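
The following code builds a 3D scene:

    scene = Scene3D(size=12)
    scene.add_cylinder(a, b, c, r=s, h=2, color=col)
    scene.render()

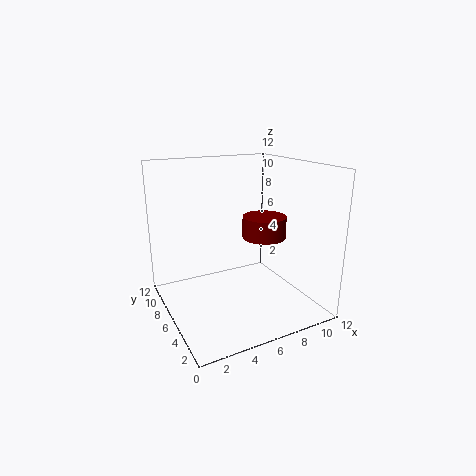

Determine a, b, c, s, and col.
a = 9.5
b = 7.5
c = 5
s = 2
col = 'maroon'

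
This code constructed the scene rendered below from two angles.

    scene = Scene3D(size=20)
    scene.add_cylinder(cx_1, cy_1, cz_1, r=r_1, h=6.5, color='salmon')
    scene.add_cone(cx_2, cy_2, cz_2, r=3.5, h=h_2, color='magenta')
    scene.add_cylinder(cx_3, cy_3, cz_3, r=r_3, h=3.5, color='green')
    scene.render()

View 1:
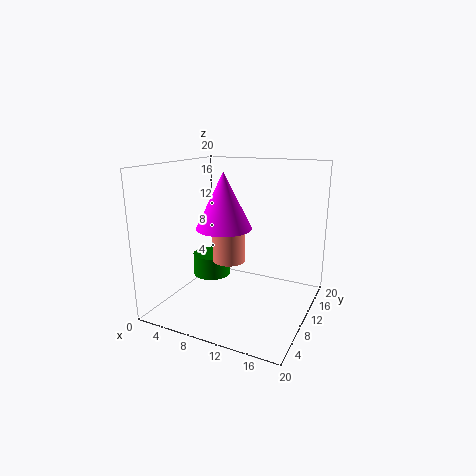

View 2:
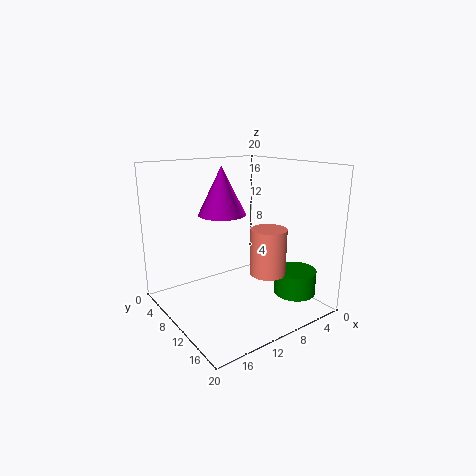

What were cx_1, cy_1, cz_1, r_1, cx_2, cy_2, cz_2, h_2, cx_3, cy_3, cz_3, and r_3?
cx_1 = 7, cy_1 = 13, cz_1 = 5, r_1 = 2.5, cx_2 = 10, cy_2 = 6, cz_2 = 12.5, h_2 = 7, cx_3 = 3, cy_3 = 14.5, cz_3 = 1.5, r_3 = 3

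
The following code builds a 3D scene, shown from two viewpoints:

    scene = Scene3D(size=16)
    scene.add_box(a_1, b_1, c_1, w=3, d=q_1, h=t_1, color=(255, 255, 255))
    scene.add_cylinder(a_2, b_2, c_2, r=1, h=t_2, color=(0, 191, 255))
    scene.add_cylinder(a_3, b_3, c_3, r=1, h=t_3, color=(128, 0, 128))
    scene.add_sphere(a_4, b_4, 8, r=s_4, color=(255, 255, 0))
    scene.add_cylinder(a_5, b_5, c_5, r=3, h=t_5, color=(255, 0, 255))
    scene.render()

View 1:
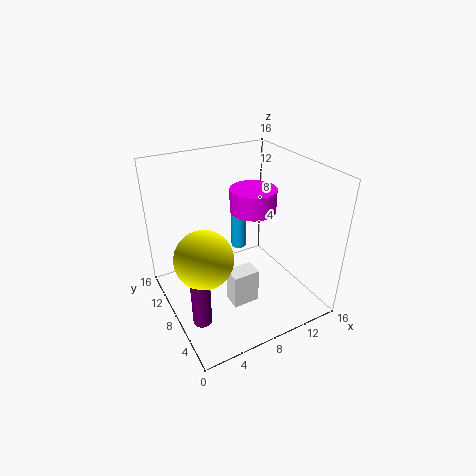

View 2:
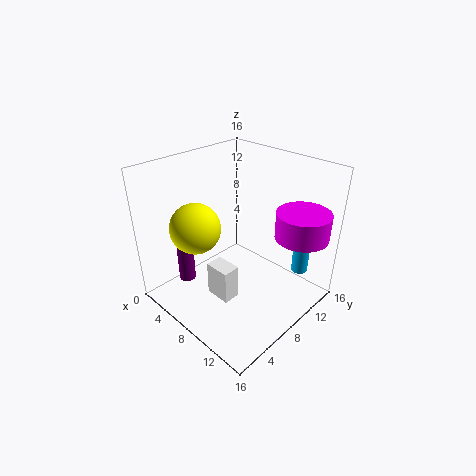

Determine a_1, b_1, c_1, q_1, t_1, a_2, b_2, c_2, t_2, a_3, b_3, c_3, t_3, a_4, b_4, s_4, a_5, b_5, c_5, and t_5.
a_1 = 6; b_1 = 5; c_1 = 1; q_1 = 2; t_1 = 4; a_2 = 12; b_2 = 15; c_2 = 2; t_2 = 6; a_3 = 2; b_3 = 5; c_3 = 1; t_3 = 7; a_4 = 3; b_4 = 6; s_4 = 3; a_5 = 13; b_5 = 13; c_5 = 8; t_5 = 3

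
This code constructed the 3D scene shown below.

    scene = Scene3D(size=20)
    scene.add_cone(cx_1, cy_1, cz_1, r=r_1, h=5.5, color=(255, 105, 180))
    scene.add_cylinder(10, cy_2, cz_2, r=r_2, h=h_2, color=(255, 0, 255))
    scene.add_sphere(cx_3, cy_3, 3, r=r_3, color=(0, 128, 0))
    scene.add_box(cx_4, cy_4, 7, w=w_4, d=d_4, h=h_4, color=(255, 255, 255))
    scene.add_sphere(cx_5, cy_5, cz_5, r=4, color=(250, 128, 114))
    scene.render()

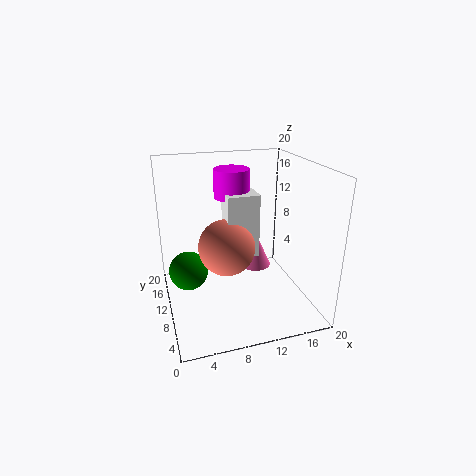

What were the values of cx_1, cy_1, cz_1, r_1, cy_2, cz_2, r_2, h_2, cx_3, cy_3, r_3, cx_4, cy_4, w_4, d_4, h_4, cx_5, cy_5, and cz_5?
cx_1 = 14.5
cy_1 = 15
cz_1 = 2.5
r_1 = 2.5
cy_2 = 13
cz_2 = 15
r_2 = 2.5
h_2 = 4
cx_3 = 3.5
cy_3 = 15
r_3 = 3
cx_4 = 8.5
cy_4 = 9.5
w_4 = 4.5
d_4 = 3.5
h_4 = 9
cx_5 = 8.5
cy_5 = 10.5
cz_5 = 8.5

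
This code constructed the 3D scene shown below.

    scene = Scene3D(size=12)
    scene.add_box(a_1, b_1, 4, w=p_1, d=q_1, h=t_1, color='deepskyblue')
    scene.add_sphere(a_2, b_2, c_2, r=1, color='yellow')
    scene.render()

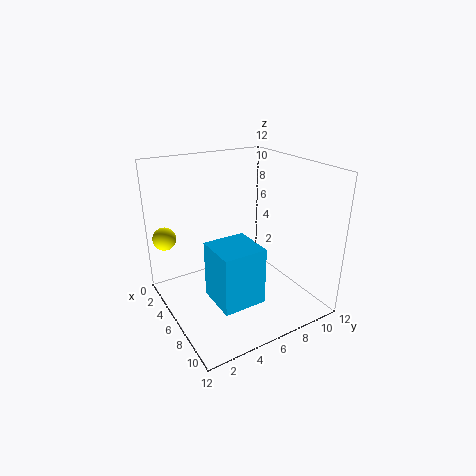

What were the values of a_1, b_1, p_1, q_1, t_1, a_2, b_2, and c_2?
a_1 = 9, b_1 = 1.5, p_1 = 3, q_1 = 3, t_1 = 4, a_2 = 2, b_2 = 1, c_2 = 5.5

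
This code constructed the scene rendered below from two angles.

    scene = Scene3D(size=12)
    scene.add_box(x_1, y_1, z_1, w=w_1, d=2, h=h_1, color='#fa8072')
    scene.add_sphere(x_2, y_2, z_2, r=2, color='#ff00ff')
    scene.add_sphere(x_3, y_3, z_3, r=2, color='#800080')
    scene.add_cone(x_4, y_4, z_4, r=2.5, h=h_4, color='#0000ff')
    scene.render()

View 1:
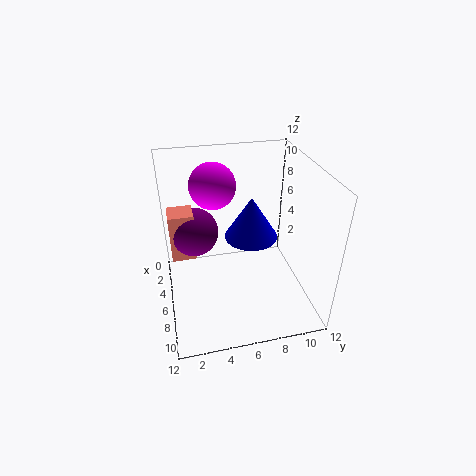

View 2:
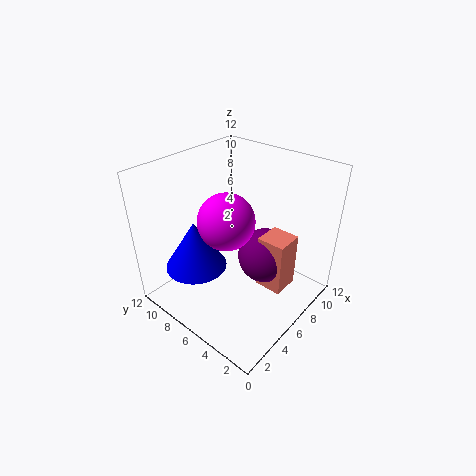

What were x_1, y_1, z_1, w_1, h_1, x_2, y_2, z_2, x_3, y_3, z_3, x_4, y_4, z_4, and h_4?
x_1 = 4, y_1 = 0.5, z_1 = 4.5, w_1 = 2, h_1 = 4, x_2 = 3, y_2 = 4.5, z_2 = 9.5, x_3 = 5, y_3 = 2.5, z_3 = 6.5, x_4 = 3, y_4 = 8, z_4 = 4, h_4 = 4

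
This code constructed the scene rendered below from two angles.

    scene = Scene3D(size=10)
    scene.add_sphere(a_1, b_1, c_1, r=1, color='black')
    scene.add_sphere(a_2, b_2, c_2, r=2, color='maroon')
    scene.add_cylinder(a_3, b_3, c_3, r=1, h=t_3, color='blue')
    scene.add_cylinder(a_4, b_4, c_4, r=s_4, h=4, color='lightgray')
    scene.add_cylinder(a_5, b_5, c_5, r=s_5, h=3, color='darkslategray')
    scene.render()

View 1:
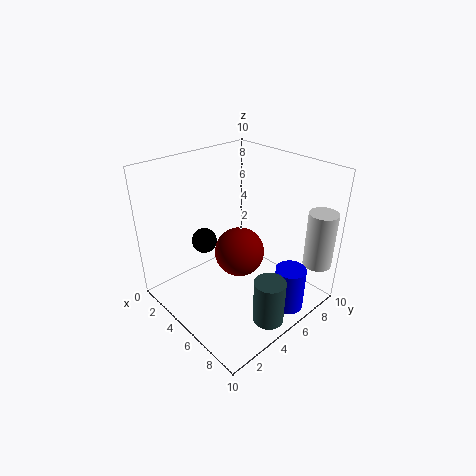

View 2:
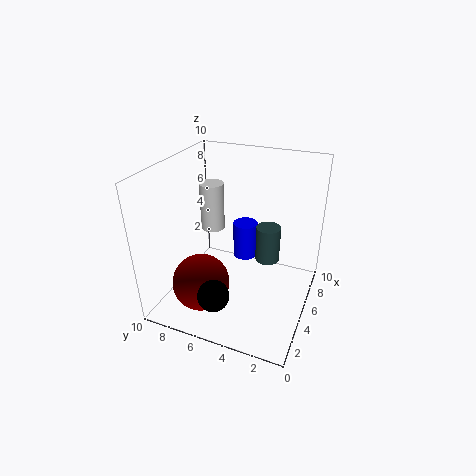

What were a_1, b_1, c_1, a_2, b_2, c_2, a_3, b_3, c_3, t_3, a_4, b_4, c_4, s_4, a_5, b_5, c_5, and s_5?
a_1 = 1
b_1 = 5
c_1 = 3
a_2 = 3
b_2 = 7
c_2 = 2
a_3 = 9
b_3 = 6
c_3 = 1
t_3 = 3
a_4 = 9
b_4 = 9
c_4 = 3
s_4 = 1
a_5 = 9
b_5 = 4
c_5 = 1
s_5 = 1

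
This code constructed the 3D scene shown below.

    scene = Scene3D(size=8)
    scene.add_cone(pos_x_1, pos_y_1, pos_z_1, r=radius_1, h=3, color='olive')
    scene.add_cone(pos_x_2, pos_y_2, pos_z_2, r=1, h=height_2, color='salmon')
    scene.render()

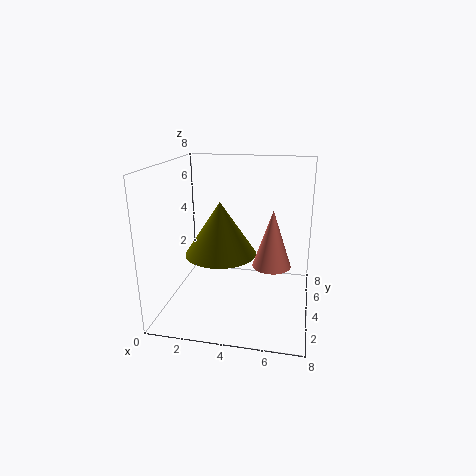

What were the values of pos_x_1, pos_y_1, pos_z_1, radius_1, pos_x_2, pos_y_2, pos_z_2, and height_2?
pos_x_1 = 3; pos_y_1 = 4; pos_z_1 = 3; radius_1 = 2; pos_x_2 = 6; pos_y_2 = 3; pos_z_2 = 3; height_2 = 3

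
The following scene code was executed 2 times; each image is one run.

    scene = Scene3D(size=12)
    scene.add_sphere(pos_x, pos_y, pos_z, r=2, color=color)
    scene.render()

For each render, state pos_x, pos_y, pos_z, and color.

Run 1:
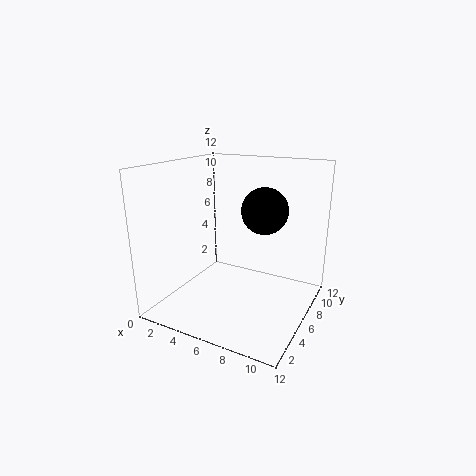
pos_x = 7.5; pos_y = 8; pos_z = 8; color = 'black'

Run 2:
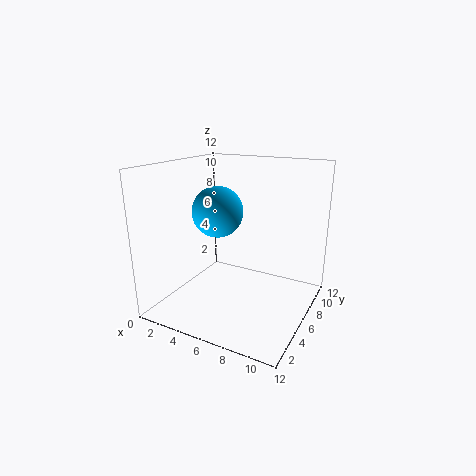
pos_x = 5; pos_y = 4.5; pos_z = 8.5; color = 'deepskyblue'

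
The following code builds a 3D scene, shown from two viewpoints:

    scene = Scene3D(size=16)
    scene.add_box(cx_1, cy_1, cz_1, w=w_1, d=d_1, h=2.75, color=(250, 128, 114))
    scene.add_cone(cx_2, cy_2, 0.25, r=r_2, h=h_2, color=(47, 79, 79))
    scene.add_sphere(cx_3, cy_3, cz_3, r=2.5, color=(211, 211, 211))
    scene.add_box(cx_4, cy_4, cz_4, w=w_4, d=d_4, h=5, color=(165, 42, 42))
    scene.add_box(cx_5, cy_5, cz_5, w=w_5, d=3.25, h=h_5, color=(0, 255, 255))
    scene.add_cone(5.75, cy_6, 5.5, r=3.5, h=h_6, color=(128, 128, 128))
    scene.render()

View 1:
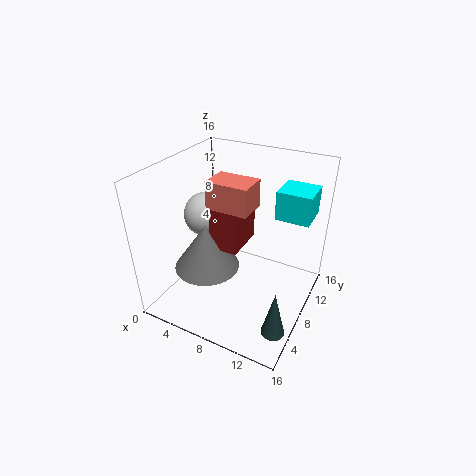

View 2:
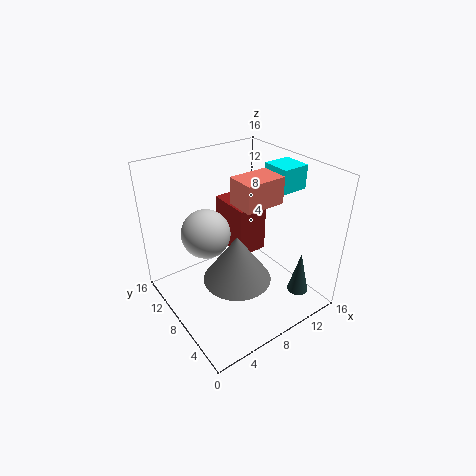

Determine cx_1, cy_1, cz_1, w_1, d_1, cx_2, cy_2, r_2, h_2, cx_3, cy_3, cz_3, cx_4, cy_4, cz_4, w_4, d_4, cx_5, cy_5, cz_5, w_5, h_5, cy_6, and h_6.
cx_1 = 6.5
cy_1 = 4.25
cz_1 = 13
w_1 = 4.25
d_1 = 3
cx_2 = 14.25
cy_2 = 4
r_2 = 1.25
h_2 = 5.25
cx_3 = 4
cy_3 = 8
cz_3 = 10
cx_4 = 6.25
cy_4 = 5
cz_4 = 8
w_4 = 3
d_4 = 4.5
cx_5 = 12.75
cy_5 = 6.25
cz_5 = 12.5
w_5 = 3.25
h_5 = 2.75
cy_6 = 5
h_6 = 5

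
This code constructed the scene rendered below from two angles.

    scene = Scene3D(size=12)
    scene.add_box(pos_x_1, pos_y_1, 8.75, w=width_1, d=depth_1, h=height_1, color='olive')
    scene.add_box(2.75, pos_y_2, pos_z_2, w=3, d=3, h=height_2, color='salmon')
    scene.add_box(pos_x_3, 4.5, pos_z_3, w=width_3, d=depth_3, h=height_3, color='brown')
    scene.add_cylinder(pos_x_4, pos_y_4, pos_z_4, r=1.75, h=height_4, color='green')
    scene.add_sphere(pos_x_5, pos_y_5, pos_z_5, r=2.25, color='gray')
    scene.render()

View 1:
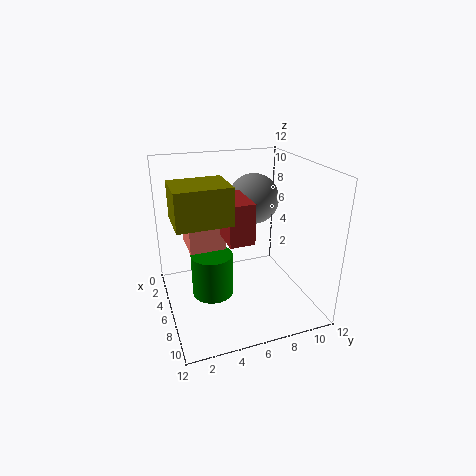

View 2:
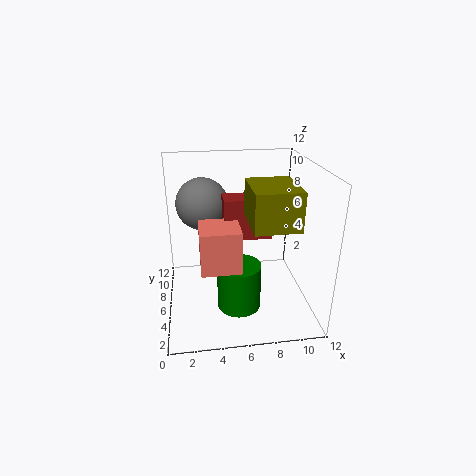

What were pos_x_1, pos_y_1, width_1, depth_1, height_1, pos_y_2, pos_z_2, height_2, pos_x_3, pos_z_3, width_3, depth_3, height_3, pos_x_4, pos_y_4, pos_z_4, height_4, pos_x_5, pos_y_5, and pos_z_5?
pos_x_1 = 6.25; pos_y_1 = 0.5; width_1 = 3.25; depth_1 = 4; height_1 = 2.75; pos_y_2 = 2; pos_z_2 = 5; height_2 = 3.25; pos_x_3 = 4.75; pos_z_3 = 6.5; width_3 = 3.75; depth_3 = 2; height_3 = 3.25; pos_x_4 = 5.75; pos_y_4 = 3.75; pos_z_4 = 1; height_4 = 3.75; pos_x_5 = 3.25; pos_y_5 = 8.5; pos_z_5 = 8.25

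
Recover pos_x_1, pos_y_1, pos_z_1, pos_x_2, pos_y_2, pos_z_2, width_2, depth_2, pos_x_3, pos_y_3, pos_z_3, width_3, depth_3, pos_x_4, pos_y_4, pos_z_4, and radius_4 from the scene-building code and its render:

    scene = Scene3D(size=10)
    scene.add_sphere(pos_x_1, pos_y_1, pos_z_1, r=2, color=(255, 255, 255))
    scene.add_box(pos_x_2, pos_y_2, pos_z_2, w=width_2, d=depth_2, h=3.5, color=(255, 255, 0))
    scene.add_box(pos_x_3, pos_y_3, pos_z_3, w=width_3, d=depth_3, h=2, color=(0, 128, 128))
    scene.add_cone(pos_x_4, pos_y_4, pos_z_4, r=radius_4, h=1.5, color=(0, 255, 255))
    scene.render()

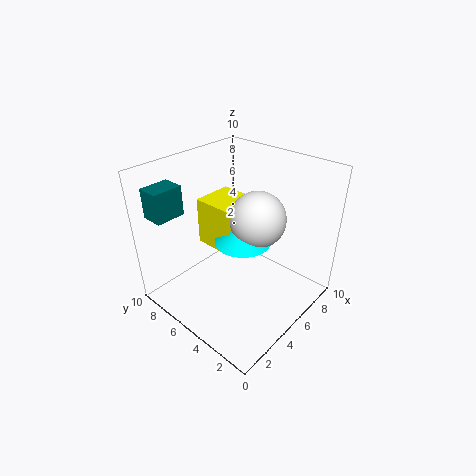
pos_x_1 = 6.5; pos_y_1 = 4.5; pos_z_1 = 6; pos_x_2 = 4.5; pos_y_2 = 5.5; pos_z_2 = 3.5; width_2 = 3; depth_2 = 3; pos_x_3 = 0.5; pos_y_3 = 7.5; pos_z_3 = 7; width_3 = 2; depth_3 = 1.5; pos_x_4 = 5.5; pos_y_4 = 5; pos_z_4 = 4.5; radius_4 = 2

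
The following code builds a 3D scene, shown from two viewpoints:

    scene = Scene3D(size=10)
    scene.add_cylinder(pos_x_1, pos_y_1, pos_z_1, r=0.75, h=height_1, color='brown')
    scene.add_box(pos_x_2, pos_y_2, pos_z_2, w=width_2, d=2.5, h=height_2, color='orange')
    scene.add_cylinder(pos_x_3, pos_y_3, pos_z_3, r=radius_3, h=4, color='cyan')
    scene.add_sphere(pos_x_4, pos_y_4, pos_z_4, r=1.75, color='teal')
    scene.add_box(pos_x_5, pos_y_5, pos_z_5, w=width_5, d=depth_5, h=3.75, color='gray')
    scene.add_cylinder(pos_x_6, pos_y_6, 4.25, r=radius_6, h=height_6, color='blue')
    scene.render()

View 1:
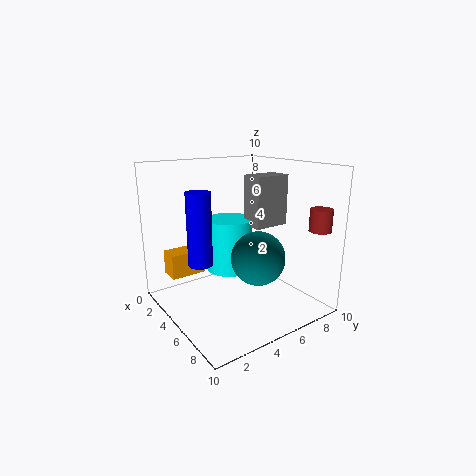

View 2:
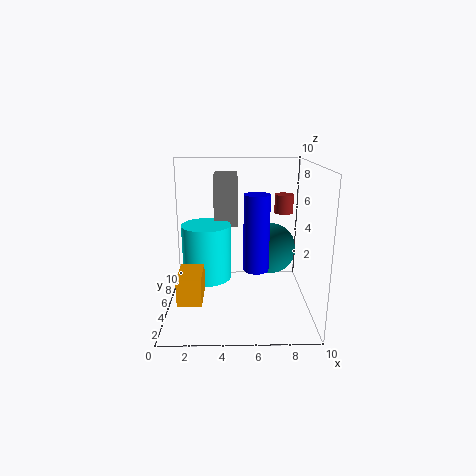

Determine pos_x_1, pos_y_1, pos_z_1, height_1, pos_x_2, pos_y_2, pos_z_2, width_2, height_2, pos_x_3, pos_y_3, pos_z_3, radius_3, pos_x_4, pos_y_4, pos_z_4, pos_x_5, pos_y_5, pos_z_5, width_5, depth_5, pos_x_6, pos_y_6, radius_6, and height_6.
pos_x_1 = 8.75, pos_y_1 = 9, pos_z_1 = 5.75, height_1 = 1.5, pos_x_2 = 1.25, pos_y_2 = 1, pos_z_2 = 2, width_2 = 1.5, height_2 = 1.75, pos_x_3 = 2.75, pos_y_3 = 5.75, pos_z_3 = 1.75, radius_3 = 1.75, pos_x_4 = 7.25, pos_y_4 = 5, pos_z_4 = 4.25, pos_x_5 = 3.25, pos_y_5 = 6.75, pos_z_5 = 5.25, width_5 = 1.75, depth_5 = 2.75, pos_x_6 = 6, pos_y_6 = 1.5, radius_6 = 0.75, height_6 = 4.5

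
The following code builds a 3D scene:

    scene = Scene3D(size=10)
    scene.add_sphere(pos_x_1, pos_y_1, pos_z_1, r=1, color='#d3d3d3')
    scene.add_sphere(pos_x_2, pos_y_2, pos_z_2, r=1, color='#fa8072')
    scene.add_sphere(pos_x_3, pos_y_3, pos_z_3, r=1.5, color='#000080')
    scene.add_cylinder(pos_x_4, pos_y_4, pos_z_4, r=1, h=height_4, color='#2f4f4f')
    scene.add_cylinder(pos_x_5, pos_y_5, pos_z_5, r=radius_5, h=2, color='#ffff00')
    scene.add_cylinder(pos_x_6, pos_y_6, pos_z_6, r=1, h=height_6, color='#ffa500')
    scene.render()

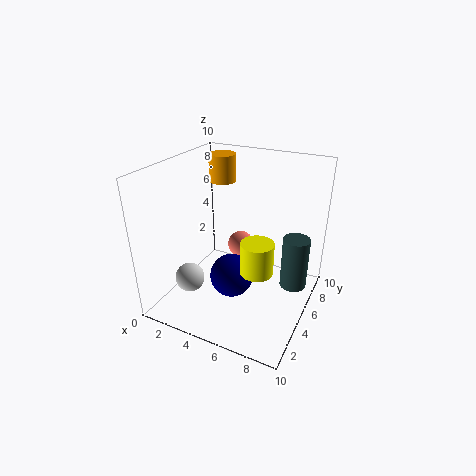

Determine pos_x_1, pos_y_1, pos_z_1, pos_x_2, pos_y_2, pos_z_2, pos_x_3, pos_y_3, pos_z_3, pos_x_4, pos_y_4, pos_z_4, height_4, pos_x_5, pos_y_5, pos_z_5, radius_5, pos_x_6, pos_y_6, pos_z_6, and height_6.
pos_x_1 = 2.5, pos_y_1 = 2.5, pos_z_1 = 2.5, pos_x_2 = 4, pos_y_2 = 7.5, pos_z_2 = 3, pos_x_3 = 5, pos_y_3 = 4, pos_z_3 = 2.5, pos_x_4 = 8.5, pos_y_4 = 7.5, pos_z_4 = 0.5, height_4 = 4, pos_x_5 = 7.5, pos_y_5 = 2.5, pos_z_5 = 4.5, radius_5 = 1, pos_x_6 = 2.5, pos_y_6 = 7.5, pos_z_6 = 8, height_6 = 2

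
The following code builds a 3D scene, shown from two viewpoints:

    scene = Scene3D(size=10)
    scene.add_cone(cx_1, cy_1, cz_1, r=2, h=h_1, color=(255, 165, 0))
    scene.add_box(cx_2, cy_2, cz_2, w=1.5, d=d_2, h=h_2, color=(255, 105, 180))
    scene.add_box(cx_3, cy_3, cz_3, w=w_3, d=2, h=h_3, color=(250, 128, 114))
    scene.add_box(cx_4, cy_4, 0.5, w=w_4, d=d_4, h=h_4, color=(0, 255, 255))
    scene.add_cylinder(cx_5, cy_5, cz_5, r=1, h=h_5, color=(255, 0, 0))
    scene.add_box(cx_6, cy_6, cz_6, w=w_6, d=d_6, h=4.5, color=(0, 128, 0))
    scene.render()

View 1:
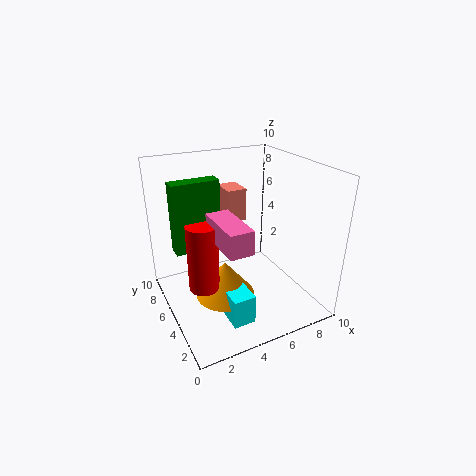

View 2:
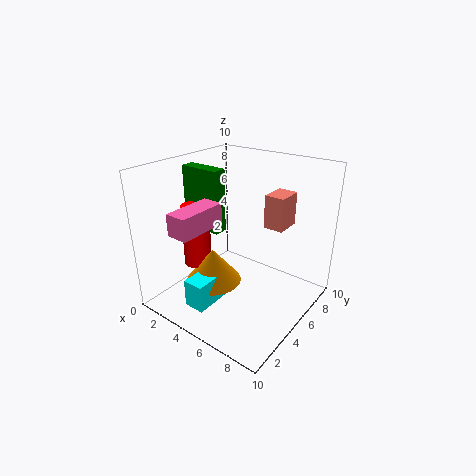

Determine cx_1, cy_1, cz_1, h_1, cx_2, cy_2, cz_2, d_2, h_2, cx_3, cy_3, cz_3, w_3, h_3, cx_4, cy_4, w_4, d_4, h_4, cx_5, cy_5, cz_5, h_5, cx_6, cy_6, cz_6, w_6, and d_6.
cx_1 = 3.5
cy_1 = 4
cz_1 = 1.5
h_1 = 2.5
cx_2 = 2.5
cy_2 = 1
cz_2 = 6
d_2 = 3.5
h_2 = 1.5
cx_3 = 5.5
cy_3 = 7.5
cz_3 = 5
w_3 = 1.5
h_3 = 2.5
cx_4 = 3
cy_4 = 1.5
w_4 = 1.5
d_4 = 2.5
h_4 = 2
cx_5 = 2
cy_5 = 4
cz_5 = 2.5
h_5 = 4.5
cx_6 = 0.5
cy_6 = 4.5
cz_6 = 5
w_6 = 3
d_6 = 1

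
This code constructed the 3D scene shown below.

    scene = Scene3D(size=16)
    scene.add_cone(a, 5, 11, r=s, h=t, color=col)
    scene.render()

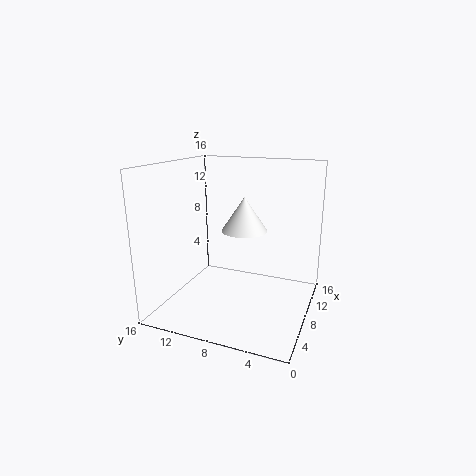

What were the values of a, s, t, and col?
a = 2
s = 2
t = 3
col = 'white'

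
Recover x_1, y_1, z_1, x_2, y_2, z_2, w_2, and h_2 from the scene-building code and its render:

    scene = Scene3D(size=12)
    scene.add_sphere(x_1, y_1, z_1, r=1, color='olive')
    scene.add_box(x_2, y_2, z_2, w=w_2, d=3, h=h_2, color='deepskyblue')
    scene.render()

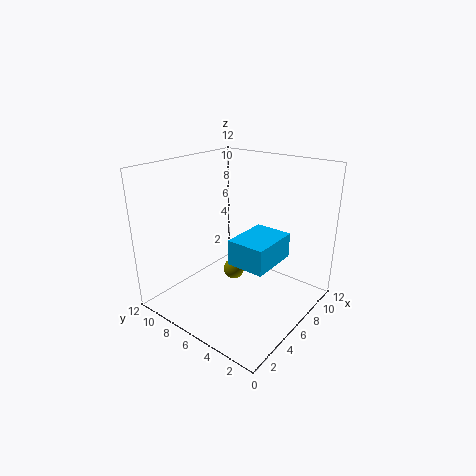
x_1 = 8.5, y_1 = 8.5, z_1 = 1, x_2 = 3.5, y_2 = 2, z_2 = 5, w_2 = 4, h_2 = 2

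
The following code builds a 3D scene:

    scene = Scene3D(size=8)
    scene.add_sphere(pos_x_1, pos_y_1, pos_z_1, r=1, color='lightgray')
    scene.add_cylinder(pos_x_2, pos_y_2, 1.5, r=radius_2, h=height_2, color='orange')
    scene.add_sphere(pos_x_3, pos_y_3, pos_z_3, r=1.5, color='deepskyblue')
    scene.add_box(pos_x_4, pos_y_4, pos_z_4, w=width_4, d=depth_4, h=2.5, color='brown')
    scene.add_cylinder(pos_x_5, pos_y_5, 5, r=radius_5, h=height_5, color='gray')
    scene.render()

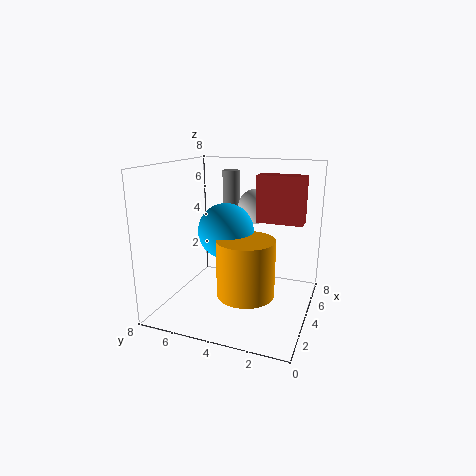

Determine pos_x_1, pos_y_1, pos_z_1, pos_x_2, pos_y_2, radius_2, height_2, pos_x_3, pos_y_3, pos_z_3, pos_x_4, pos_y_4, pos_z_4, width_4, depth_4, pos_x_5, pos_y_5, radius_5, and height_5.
pos_x_1 = 5.5, pos_y_1 = 3.5, pos_z_1 = 5.5, pos_x_2 = 2.5, pos_y_2 = 3, radius_2 = 1.5, height_2 = 3, pos_x_3 = 3.5, pos_y_3 = 4.5, pos_z_3 = 4.5, pos_x_4 = 4, pos_y_4 = 0.5, pos_z_4 = 5, width_4 = 1, depth_4 = 2.5, pos_x_5 = 5.5, pos_y_5 = 5, radius_5 = 0.5, height_5 = 2.5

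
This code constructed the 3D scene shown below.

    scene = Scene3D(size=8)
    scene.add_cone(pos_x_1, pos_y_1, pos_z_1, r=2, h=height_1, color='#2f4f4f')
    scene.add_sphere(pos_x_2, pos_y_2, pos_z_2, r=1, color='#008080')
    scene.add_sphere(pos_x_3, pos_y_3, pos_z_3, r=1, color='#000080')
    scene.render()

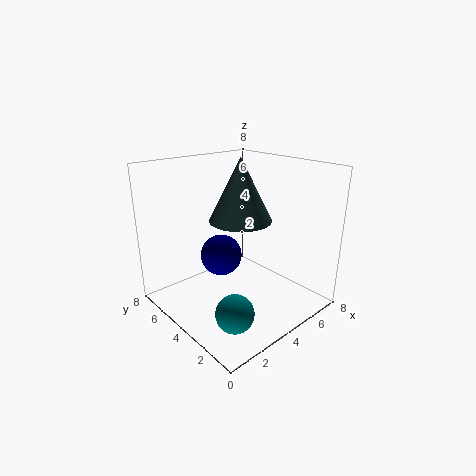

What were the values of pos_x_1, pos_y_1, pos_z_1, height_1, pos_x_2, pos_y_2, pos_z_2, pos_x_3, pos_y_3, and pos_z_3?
pos_x_1 = 6
pos_y_1 = 6
pos_z_1 = 4
height_1 = 4
pos_x_2 = 2
pos_y_2 = 2
pos_z_2 = 1
pos_x_3 = 2
pos_y_3 = 3
pos_z_3 = 4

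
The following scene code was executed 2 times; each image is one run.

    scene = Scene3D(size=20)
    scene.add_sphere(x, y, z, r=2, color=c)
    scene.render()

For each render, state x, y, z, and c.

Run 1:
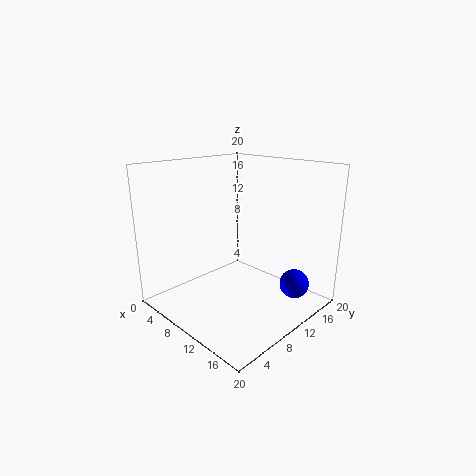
x = 17, y = 14, z = 4, c = 'blue'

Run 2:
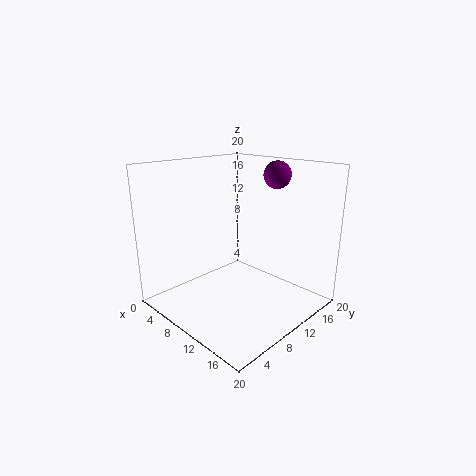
x = 11, y = 17, z = 18, c = 'purple'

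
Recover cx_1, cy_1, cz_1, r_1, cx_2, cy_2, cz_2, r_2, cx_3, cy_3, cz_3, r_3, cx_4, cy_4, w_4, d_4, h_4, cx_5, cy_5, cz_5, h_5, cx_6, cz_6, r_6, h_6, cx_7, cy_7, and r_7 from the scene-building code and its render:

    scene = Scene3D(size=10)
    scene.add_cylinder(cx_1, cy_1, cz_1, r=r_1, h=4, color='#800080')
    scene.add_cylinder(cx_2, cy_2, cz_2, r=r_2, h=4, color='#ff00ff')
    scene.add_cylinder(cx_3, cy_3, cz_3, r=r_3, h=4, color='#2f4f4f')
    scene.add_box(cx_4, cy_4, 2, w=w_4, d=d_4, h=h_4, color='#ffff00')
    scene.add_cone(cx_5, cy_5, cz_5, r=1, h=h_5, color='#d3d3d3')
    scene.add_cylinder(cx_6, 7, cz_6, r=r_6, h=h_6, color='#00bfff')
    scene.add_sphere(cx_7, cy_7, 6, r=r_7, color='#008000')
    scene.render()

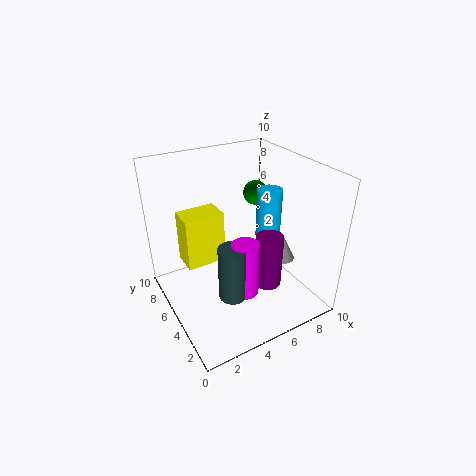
cx_1 = 7; cy_1 = 4; cz_1 = 1; r_1 = 1; cx_2 = 5; cy_2 = 4; cz_2 = 1; r_2 = 1; cx_3 = 4; cy_3 = 4; cz_3 = 1; r_3 = 1; cx_4 = 2; cy_4 = 7; w_4 = 3; d_4 = 2; h_4 = 4; cx_5 = 9; cy_5 = 5; cz_5 = 2; h_5 = 2; cx_6 = 9; cz_6 = 3; r_6 = 1; h_6 = 4; cx_7 = 9; cy_7 = 9; r_7 = 1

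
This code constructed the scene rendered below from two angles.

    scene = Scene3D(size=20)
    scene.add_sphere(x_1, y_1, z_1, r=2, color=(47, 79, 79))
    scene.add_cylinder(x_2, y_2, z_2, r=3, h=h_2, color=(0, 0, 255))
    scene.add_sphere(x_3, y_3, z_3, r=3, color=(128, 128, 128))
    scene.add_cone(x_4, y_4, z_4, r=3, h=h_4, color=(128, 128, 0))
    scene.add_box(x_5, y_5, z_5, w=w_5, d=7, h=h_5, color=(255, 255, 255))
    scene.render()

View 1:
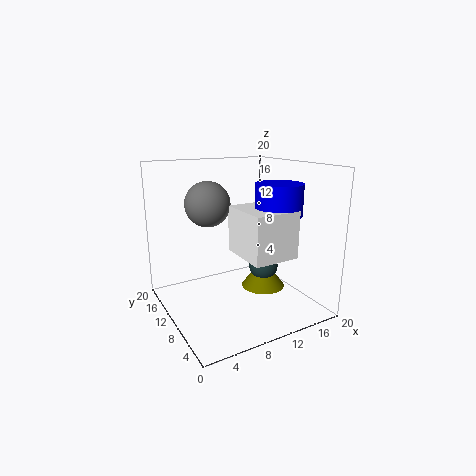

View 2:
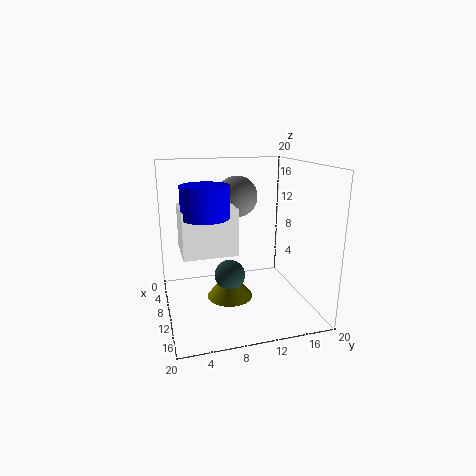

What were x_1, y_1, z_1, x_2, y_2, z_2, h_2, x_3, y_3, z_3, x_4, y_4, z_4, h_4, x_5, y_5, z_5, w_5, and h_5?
x_1 = 13, y_1 = 8, z_1 = 6, x_2 = 13, y_2 = 5, z_2 = 14, h_2 = 4, x_3 = 6, y_3 = 11, z_3 = 15, x_4 = 13, y_4 = 8, z_4 = 3, h_4 = 4, x_5 = 8, y_5 = 2, z_5 = 9, w_5 = 6, h_5 = 6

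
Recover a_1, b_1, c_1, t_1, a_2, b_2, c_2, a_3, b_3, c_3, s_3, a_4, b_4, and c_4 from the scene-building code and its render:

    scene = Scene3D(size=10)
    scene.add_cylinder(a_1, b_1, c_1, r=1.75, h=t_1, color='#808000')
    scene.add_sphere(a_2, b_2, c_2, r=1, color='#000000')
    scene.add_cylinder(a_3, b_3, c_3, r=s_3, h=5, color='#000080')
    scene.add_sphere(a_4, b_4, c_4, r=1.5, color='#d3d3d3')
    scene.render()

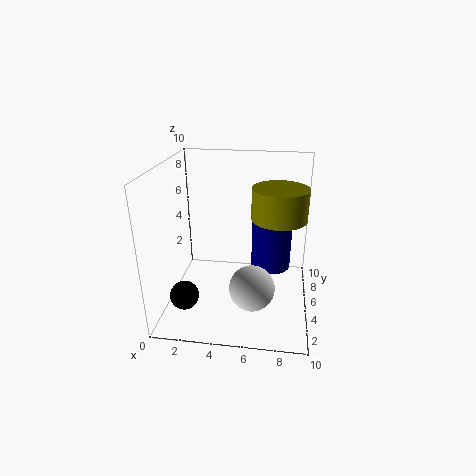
a_1 = 7.75
b_1 = 4
c_1 = 7
t_1 = 2
a_2 = 1.5
b_2 = 3
c_2 = 1.25
a_3 = 7.25
b_3 = 7.25
c_3 = 1.75
s_3 = 1.5
a_4 = 6.25
b_4 = 2.75
c_4 = 2.5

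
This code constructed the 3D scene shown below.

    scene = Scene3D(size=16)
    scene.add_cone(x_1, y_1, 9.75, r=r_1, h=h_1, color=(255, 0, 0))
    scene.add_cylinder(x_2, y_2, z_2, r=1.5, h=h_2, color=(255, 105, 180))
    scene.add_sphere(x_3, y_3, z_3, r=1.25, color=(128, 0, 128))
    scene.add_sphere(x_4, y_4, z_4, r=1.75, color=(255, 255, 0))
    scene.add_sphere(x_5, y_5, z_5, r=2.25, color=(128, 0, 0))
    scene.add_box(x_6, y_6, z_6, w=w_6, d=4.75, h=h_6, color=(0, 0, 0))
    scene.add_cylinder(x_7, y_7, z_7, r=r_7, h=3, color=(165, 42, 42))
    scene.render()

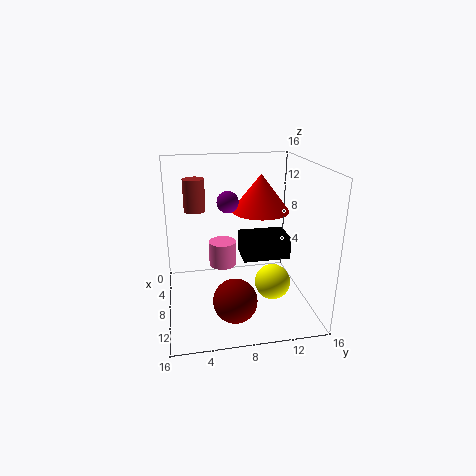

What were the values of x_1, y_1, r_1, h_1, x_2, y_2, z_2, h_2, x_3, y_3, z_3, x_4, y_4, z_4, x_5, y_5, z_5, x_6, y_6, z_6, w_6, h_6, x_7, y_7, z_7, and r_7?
x_1 = 4.25
y_1 = 11.5
r_1 = 3.5
h_1 = 4.5
x_2 = 8
y_2 = 6.25
z_2 = 5
h_2 = 2.75
x_3 = 5.75
y_3 = 7.25
z_3 = 11.5
x_4 = 13.25
y_4 = 10.5
z_4 = 5.25
x_5 = 13
y_5 = 6.75
z_5 = 3.25
x_6 = 9.25
y_6 = 7.75
z_6 = 7.25
w_6 = 3.25
h_6 = 2.25
x_7 = 11.25
y_7 = 3.25
z_7 = 12.5
r_7 = 1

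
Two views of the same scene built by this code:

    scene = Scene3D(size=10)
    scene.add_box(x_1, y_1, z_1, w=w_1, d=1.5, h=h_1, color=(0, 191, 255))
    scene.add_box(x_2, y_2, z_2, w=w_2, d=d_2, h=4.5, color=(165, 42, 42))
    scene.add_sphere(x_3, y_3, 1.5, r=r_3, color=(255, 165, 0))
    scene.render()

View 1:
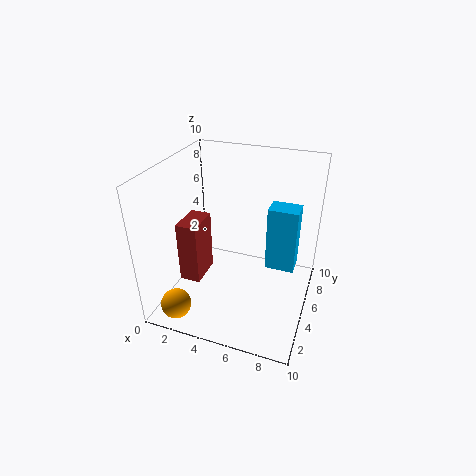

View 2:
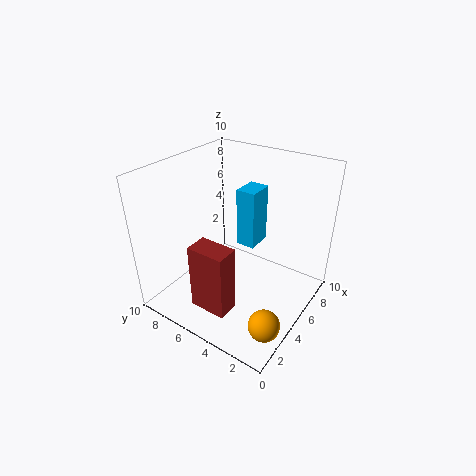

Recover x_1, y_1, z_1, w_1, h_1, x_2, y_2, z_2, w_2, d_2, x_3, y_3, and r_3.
x_1 = 7, y_1 = 5, z_1 = 3, w_1 = 2, h_1 = 4.5, x_2 = 1, y_2 = 3.5, z_2 = 1.5, w_2 = 1.5, d_2 = 2.5, x_3 = 2, y_3 = 1, r_3 = 1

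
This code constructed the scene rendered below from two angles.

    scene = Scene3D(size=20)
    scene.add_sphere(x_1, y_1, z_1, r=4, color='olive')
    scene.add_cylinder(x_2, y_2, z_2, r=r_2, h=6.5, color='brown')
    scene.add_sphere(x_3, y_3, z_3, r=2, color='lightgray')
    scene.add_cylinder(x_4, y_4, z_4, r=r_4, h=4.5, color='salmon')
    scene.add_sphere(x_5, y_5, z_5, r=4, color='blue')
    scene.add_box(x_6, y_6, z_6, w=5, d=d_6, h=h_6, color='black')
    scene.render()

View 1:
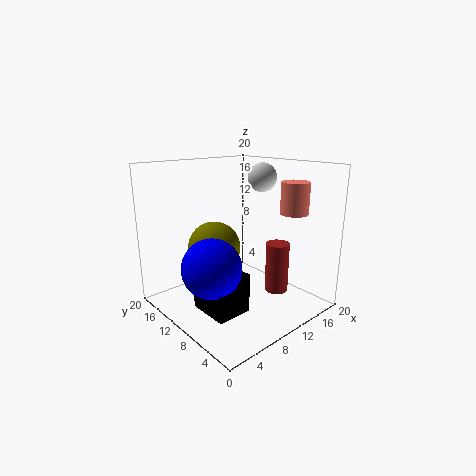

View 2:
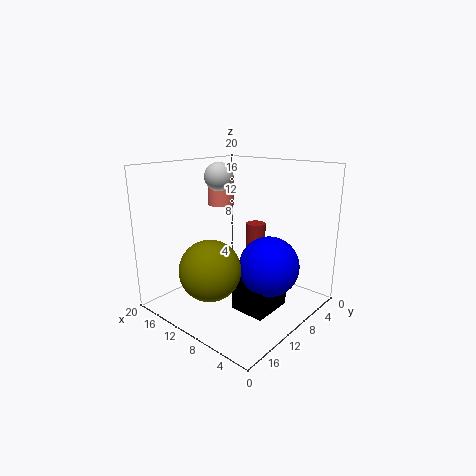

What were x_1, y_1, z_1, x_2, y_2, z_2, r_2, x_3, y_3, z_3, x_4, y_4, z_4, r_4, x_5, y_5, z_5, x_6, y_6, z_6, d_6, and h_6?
x_1 = 10
y_1 = 15.5
z_1 = 7
x_2 = 11.5
y_2 = 4
z_2 = 4
r_2 = 1.5
x_3 = 14
y_3 = 9.5
z_3 = 18
x_4 = 17
y_4 = 6
z_4 = 13
r_4 = 2
x_5 = 5
y_5 = 9.5
z_5 = 7
x_6 = 4
y_6 = 6.5
z_6 = 0.5
d_6 = 6
h_6 = 5.5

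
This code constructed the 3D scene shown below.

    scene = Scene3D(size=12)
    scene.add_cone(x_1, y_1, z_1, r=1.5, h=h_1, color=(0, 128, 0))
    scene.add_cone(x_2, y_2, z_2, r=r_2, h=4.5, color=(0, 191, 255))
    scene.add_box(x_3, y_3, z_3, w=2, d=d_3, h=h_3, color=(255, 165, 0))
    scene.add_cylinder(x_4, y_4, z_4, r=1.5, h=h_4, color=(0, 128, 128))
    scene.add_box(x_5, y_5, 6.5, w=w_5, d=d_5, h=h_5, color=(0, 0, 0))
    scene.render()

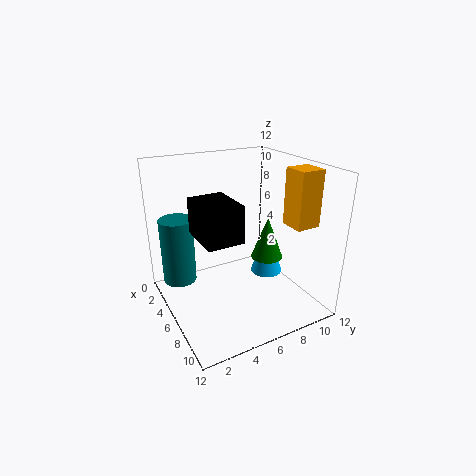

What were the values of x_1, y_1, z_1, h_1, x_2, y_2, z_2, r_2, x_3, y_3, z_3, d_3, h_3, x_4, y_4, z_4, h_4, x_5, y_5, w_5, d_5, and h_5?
x_1 = 4.5; y_1 = 10; z_1 = 2.5; h_1 = 4; x_2 = 4.5; y_2 = 10; z_2 = 1; r_2 = 1.5; x_3 = 8; y_3 = 9; z_3 = 7.5; d_3 = 2; h_3 = 4.5; x_4 = 2; y_4 = 2; z_4 = 1; h_4 = 6; x_5 = 4; y_5 = 2.5; w_5 = 4; d_5 = 3; h_5 = 3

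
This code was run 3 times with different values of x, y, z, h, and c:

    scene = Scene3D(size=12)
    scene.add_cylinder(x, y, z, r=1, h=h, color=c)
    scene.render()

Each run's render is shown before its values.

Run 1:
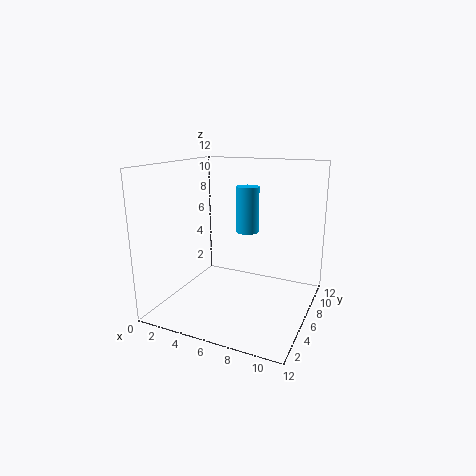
x = 6, y = 8, z = 6, h = 4, c = 'deepskyblue'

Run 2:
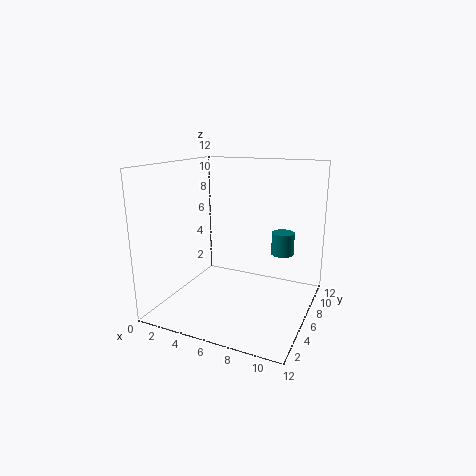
x = 9, y = 9, z = 4, h = 2, c = 'teal'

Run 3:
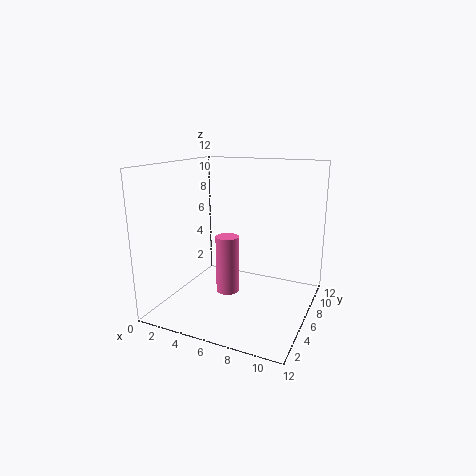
x = 5, y = 6, z = 1, h = 5, c = 'hotpink'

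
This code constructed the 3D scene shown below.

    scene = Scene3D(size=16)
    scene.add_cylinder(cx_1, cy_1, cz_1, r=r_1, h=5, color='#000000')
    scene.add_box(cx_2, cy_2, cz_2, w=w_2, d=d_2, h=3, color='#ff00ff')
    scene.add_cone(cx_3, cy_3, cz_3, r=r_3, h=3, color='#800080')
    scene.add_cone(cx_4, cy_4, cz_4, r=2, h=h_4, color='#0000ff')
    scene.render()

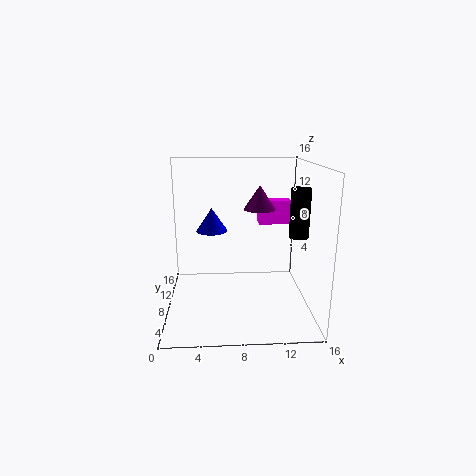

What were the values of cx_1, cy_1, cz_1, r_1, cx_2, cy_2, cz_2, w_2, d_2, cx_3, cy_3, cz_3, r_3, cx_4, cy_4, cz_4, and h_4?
cx_1 = 14
cy_1 = 5
cz_1 = 9
r_1 = 1
cx_2 = 11
cy_2 = 13
cz_2 = 8
w_2 = 4
d_2 = 2
cx_3 = 11
cy_3 = 13
cz_3 = 10
r_3 = 2
cx_4 = 5
cy_4 = 14
cz_4 = 7
h_4 = 3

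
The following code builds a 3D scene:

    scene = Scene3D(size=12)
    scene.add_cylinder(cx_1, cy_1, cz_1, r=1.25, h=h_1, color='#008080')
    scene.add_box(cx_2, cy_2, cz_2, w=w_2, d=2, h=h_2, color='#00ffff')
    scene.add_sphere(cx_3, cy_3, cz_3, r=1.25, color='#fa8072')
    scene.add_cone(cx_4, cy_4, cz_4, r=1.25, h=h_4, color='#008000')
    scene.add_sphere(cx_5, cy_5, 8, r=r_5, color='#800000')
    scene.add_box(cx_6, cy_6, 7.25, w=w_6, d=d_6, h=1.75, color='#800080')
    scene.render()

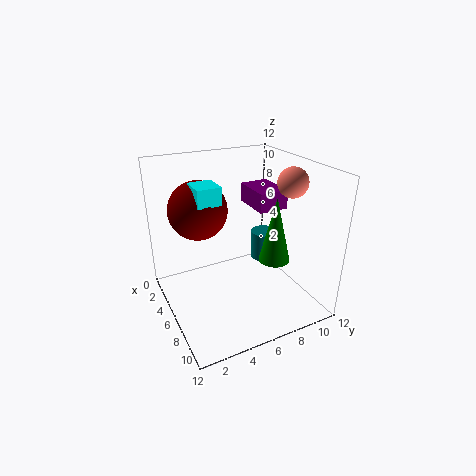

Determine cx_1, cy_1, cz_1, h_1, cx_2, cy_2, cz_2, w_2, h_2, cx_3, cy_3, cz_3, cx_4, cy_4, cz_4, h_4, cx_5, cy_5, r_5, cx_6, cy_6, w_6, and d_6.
cx_1 = 3.25
cy_1 = 10.25
cz_1 = 1.75
h_1 = 2.75
cx_2 = 3.5
cy_2 = 2.75
cz_2 = 9
w_2 = 2.25
h_2 = 1.5
cx_3 = 7.25
cy_3 = 10.25
cz_3 = 10.5
cx_4 = 8.5
cy_4 = 8
cz_4 = 4.75
h_4 = 5.25
cx_5 = 3.5
cy_5 = 3.5
r_5 = 2.5
cx_6 = 1.25
cy_6 = 8.75
w_6 = 3.75
d_6 = 2.75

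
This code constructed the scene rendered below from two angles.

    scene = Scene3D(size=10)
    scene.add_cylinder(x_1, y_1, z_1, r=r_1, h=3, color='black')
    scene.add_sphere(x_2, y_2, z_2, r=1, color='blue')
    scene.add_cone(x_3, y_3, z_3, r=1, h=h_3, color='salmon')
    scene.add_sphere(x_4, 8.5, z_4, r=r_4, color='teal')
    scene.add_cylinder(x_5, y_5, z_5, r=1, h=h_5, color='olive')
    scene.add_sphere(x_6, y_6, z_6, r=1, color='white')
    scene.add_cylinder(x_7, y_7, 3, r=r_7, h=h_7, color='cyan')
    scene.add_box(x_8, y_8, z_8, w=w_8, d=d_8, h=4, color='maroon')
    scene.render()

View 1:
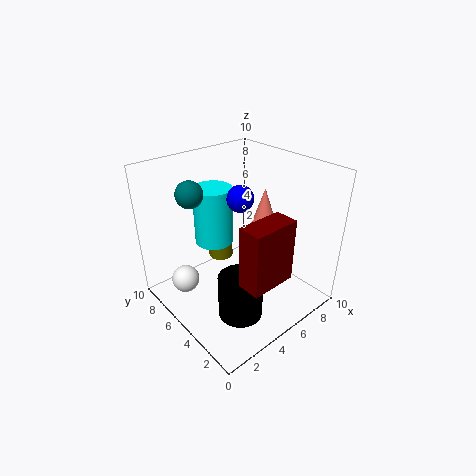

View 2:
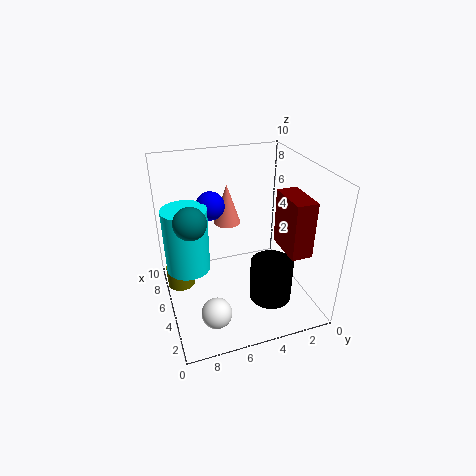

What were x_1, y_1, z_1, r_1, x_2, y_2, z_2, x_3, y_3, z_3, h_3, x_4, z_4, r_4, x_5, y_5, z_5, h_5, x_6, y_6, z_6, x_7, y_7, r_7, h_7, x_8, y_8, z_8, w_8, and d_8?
x_1 = 3.5
y_1 = 3
z_1 = 0.5
r_1 = 1.5
x_2 = 6.5
y_2 = 6.5
z_2 = 7
x_3 = 7.5
y_3 = 5
z_3 = 5
h_3 = 3
x_4 = 3.5
z_4 = 7.5
r_4 = 1
x_5 = 6.5
y_5 = 9
z_5 = 1
h_5 = 1.5
x_6 = 2
y_6 = 7.5
z_6 = 1.5
x_7 = 5.5
y_7 = 8.5
r_7 = 1.5
h_7 = 4.5
x_8 = 2.5
y_8 = 0.5
z_8 = 4
w_8 = 3
d_8 = 1.5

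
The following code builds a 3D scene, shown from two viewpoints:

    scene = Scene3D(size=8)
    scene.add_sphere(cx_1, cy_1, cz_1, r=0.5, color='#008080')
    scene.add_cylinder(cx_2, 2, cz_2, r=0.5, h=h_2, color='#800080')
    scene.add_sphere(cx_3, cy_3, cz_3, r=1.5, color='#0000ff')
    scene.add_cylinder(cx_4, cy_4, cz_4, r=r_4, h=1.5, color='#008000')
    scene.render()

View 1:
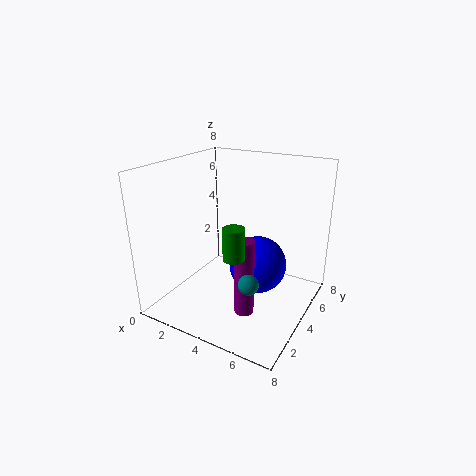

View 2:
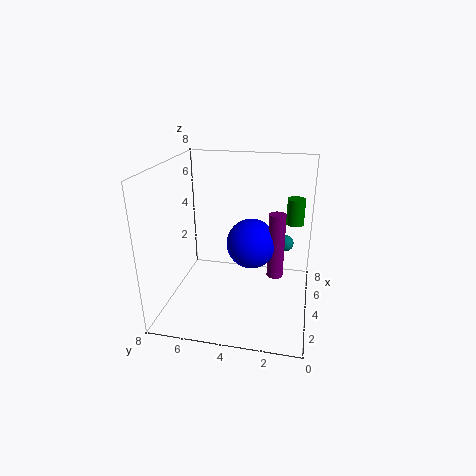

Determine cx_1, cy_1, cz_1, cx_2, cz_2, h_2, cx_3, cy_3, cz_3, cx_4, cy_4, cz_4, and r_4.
cx_1 = 6
cy_1 = 1.5
cz_1 = 3
cx_2 = 5.5
cz_2 = 1
h_2 = 4
cx_3 = 5.5
cy_3 = 3.5
cz_3 = 3
cx_4 = 5.5
cy_4 = 1
cz_4 = 4.5
r_4 = 0.5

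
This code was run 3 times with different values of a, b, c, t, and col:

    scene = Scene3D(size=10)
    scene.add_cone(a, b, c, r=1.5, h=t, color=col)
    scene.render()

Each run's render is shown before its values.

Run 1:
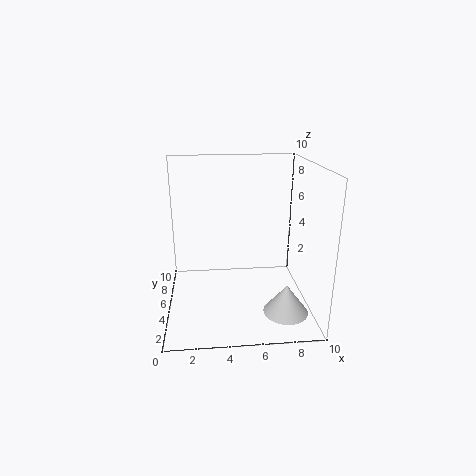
a = 8; b = 2.5; c = 0.5; t = 2; col = 'lightgray'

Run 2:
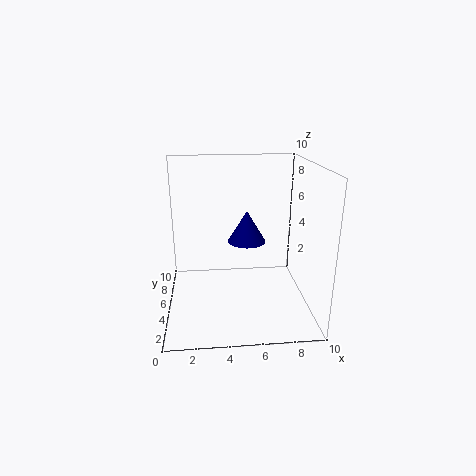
a = 6; b = 8; c = 3.5; t = 2.5; col = 'navy'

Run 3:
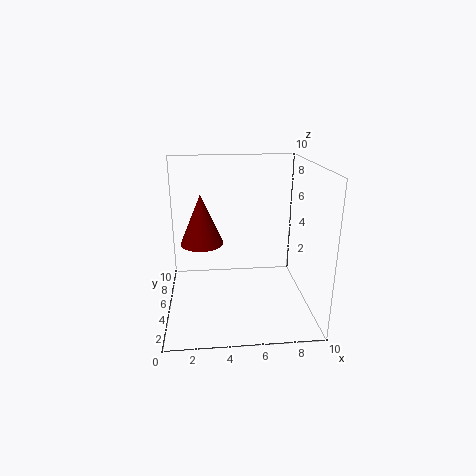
a = 2.5; b = 5.5; c = 4.5; t = 3.5; col = 'maroon'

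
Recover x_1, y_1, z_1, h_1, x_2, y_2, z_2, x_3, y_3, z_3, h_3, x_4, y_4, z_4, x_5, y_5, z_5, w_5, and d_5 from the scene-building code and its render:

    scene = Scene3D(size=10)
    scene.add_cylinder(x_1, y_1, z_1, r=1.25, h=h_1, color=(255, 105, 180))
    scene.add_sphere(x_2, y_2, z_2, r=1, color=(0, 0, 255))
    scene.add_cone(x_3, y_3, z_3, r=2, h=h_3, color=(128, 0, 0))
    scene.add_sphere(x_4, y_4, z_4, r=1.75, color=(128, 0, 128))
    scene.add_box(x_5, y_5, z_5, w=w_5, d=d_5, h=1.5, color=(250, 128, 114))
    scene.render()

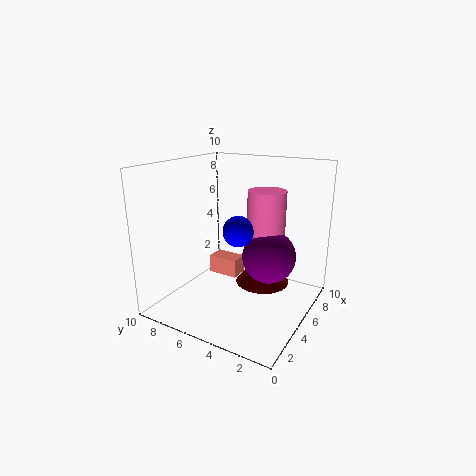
x_1 = 5.25
y_1 = 3
z_1 = 4.75
h_1 = 3.75
x_2 = 3.75
y_2 = 4.25
z_2 = 6
x_3 = 7
y_3 = 4
z_3 = 1
h_3 = 2.25
x_4 = 4.75
y_4 = 2.5
z_4 = 4.25
x_5 = 7.5
y_5 = 6.75
z_5 = 0.25
w_5 = 1.5
d_5 = 2.5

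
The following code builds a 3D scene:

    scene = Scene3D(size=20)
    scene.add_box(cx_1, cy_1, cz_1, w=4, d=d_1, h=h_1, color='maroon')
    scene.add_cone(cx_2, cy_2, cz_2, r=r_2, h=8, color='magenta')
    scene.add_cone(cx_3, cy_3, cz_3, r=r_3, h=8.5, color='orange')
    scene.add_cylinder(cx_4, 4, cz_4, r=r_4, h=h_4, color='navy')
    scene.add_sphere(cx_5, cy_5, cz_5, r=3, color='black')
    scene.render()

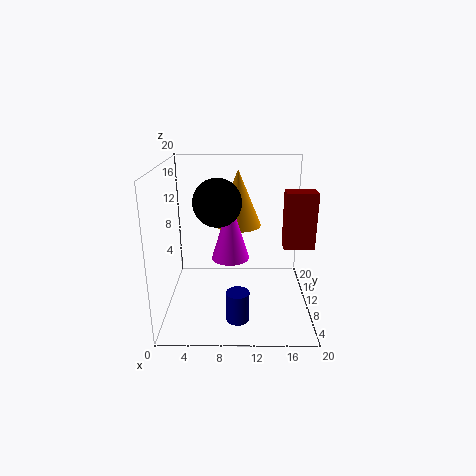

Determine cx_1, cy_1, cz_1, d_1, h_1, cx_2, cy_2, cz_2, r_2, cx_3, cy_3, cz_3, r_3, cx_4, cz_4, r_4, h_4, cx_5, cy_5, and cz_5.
cx_1 = 16; cy_1 = 7; cz_1 = 9.5; d_1 = 2.5; h_1 = 7.5; cx_2 = 9; cy_2 = 8; cz_2 = 8; r_2 = 2.5; cx_3 = 10; cy_3 = 15.5; cz_3 = 10; r_3 = 3.5; cx_4 = 10; cz_4 = 1; r_4 = 1.5; h_4 = 4; cx_5 = 7.5; cy_5 = 6.5; cz_5 = 16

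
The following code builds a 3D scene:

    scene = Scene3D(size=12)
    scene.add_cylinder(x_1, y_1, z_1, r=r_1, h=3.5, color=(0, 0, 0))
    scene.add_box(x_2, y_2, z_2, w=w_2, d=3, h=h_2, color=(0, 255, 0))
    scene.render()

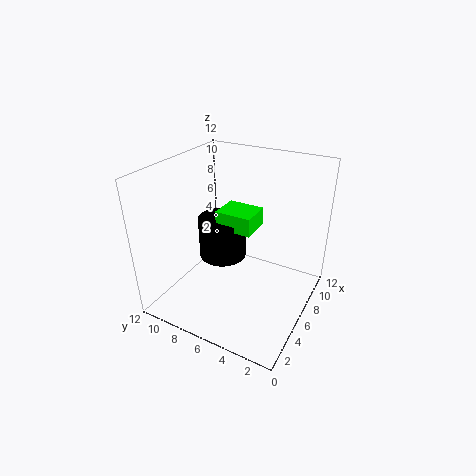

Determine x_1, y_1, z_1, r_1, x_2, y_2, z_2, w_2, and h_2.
x_1 = 6, y_1 = 7.5, z_1 = 4, r_1 = 2, x_2 = 5, y_2 = 4.5, z_2 = 7, w_2 = 2.5, h_2 = 1.5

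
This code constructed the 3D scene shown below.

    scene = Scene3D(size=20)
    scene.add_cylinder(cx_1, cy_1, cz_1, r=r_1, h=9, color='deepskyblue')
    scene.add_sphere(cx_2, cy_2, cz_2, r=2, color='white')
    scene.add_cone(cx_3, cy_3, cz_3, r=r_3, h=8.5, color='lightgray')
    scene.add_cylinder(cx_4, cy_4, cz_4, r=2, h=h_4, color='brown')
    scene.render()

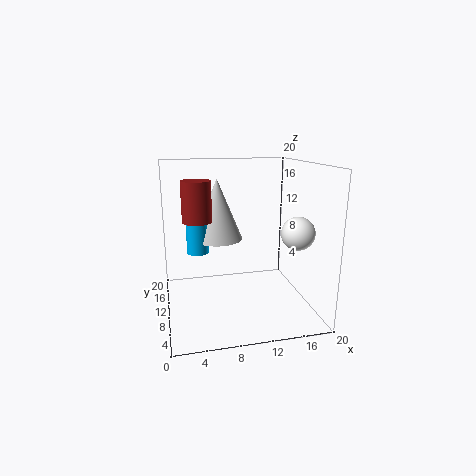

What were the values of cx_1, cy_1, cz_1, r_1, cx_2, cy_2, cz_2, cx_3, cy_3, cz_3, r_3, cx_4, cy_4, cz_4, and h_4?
cx_1 = 4.5; cy_1 = 11; cz_1 = 8; r_1 = 1.5; cx_2 = 15.5; cy_2 = 2.5; cz_2 = 12.5; cx_3 = 7.5; cy_3 = 12; cz_3 = 9.5; r_3 = 3.5; cx_4 = 4.5; cy_4 = 10.5; cz_4 = 12.5; h_4 = 5.5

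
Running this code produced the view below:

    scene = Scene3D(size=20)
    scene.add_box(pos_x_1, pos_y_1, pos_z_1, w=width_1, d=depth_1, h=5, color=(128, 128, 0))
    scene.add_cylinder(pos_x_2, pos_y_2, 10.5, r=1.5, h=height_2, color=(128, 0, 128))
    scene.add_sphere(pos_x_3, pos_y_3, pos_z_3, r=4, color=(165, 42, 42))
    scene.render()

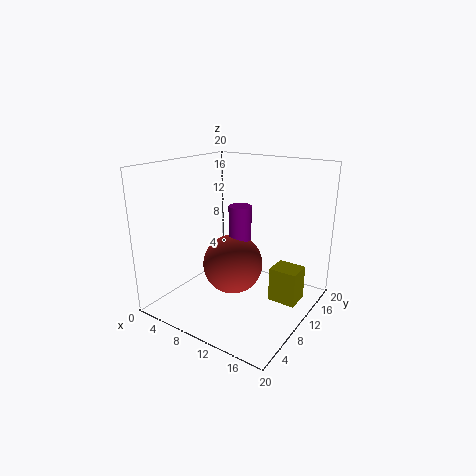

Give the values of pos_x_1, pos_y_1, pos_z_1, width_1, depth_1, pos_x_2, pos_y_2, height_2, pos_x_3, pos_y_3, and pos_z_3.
pos_x_1 = 14
pos_y_1 = 12
pos_z_1 = 0.5
width_1 = 4
depth_1 = 3.5
pos_x_2 = 11
pos_y_2 = 9
height_2 = 4.5
pos_x_3 = 10.5
pos_y_3 = 8
pos_z_3 = 7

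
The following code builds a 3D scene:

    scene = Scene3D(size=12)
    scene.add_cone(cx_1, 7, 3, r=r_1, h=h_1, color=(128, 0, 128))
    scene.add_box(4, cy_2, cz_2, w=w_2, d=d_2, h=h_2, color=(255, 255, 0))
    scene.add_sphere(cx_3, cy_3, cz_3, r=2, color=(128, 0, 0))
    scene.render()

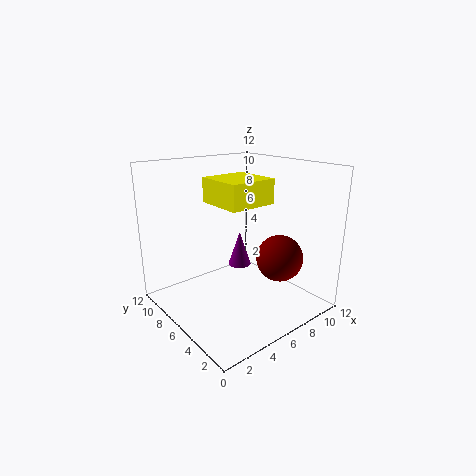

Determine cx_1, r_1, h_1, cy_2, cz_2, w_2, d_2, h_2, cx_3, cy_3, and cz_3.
cx_1 = 7; r_1 = 1; h_1 = 3; cy_2 = 4; cz_2 = 9; w_2 = 4; d_2 = 4; h_2 = 2; cx_3 = 9; cy_3 = 4; cz_3 = 4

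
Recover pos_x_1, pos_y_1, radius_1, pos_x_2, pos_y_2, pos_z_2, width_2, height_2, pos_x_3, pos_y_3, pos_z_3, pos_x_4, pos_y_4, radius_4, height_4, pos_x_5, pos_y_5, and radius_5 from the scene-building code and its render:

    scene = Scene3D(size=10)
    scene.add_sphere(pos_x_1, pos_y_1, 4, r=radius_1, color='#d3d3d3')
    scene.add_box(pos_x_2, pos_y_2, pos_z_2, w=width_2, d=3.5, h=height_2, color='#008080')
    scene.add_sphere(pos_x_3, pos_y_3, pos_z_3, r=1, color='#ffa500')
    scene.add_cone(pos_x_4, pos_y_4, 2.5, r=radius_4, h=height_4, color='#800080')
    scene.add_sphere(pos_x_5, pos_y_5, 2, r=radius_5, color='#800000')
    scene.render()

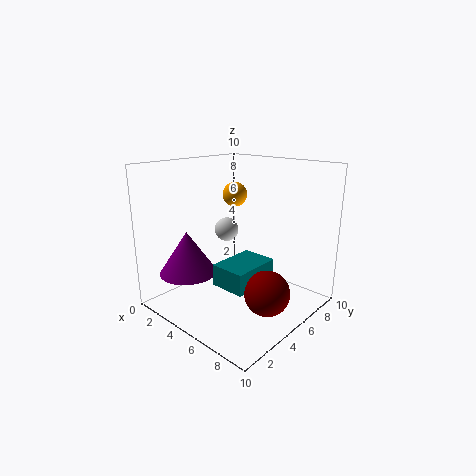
pos_x_1 = 1
pos_y_1 = 8
radius_1 = 1
pos_x_2 = 4.5
pos_y_2 = 3
pos_z_2 = 2
width_2 = 2.5
height_2 = 1.5
pos_x_3 = 1.5
pos_y_3 = 8.5
pos_z_3 = 7
pos_x_4 = 2.5
pos_y_4 = 2.5
radius_4 = 2
height_4 = 3
pos_x_5 = 8
pos_y_5 = 4.5
radius_5 = 1.5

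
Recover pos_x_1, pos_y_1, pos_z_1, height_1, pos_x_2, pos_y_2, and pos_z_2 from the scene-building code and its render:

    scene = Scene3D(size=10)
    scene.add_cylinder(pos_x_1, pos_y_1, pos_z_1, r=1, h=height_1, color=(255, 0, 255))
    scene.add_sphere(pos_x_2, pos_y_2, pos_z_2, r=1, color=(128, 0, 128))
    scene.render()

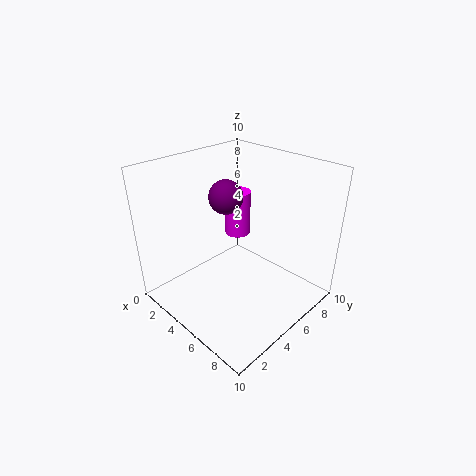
pos_x_1 = 2.5, pos_y_1 = 7.5, pos_z_1 = 3.5, height_1 = 3.5, pos_x_2 = 6, pos_y_2 = 3, pos_z_2 = 9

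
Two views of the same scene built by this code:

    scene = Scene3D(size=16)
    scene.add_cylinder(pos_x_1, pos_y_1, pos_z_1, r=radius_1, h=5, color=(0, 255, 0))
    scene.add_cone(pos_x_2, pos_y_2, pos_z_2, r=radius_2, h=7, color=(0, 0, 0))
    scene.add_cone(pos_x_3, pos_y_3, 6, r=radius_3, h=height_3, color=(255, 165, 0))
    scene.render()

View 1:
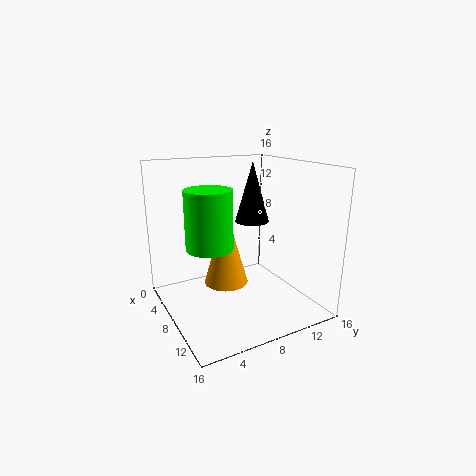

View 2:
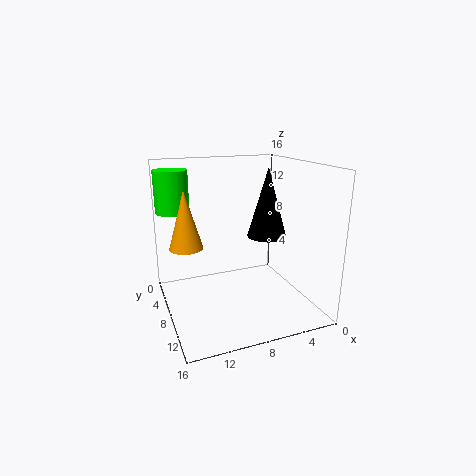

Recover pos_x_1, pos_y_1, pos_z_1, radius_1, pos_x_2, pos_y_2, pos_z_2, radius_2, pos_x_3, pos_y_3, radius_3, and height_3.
pos_x_1 = 14
pos_y_1 = 2
pos_z_1 = 10
radius_1 = 2
pos_x_2 = 6
pos_y_2 = 11
pos_z_2 = 9
radius_2 = 2
pos_x_3 = 13
pos_y_3 = 4
radius_3 = 2
height_3 = 7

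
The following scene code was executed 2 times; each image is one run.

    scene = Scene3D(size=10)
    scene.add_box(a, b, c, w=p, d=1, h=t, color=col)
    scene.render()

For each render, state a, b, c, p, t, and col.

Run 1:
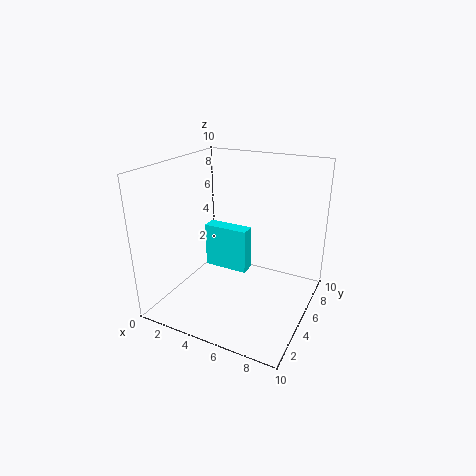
a = 3; b = 4; c = 3; p = 3; t = 3; col = 'cyan'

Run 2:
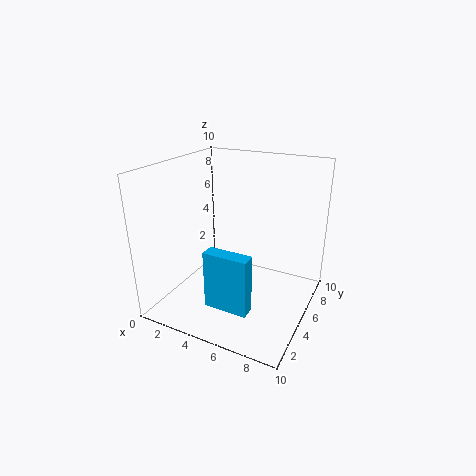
a = 4; b = 2; c = 1; p = 3; t = 4; col = 'deepskyblue'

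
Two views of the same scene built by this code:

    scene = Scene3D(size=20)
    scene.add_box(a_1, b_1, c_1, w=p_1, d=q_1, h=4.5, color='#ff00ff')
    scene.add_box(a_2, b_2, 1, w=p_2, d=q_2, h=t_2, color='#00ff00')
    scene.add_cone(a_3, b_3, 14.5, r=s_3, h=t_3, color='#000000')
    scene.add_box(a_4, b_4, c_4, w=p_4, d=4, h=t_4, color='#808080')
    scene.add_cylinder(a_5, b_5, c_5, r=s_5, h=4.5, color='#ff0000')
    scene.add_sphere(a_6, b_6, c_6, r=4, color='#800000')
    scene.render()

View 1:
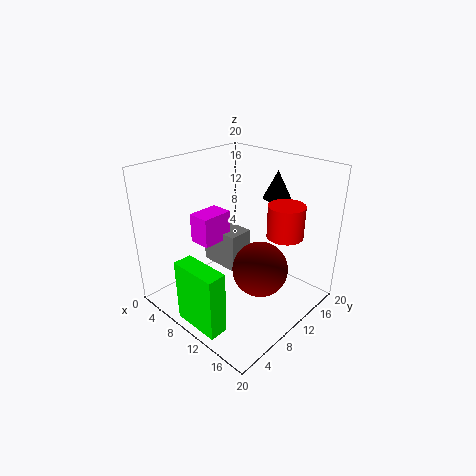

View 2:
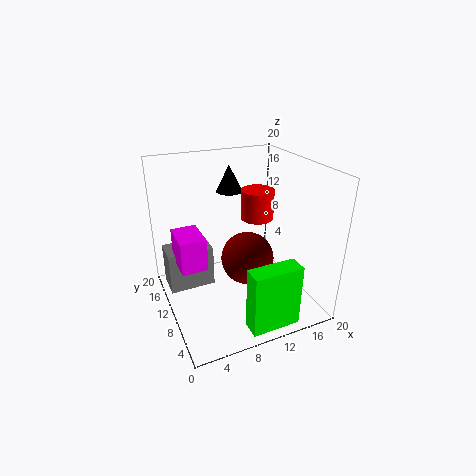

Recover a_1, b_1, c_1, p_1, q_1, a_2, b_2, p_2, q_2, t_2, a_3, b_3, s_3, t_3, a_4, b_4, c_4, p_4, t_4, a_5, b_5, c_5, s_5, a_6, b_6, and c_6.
a_1 = 1.5
b_1 = 8.5
c_1 = 7
p_1 = 3.5
q_1 = 5
a_2 = 8
b_2 = 0.5
p_2 = 6.5
q_2 = 2.5
t_2 = 8.5
a_3 = 11.5
b_3 = 16.5
s_3 = 2
t_3 = 4
a_4 = 0.5
b_4 = 12
c_4 = 2
p_4 = 6.5
t_4 = 6
a_5 = 15
b_5 = 14
c_5 = 10.5
s_5 = 2.5
a_6 = 12.5
b_6 = 12
c_6 = 5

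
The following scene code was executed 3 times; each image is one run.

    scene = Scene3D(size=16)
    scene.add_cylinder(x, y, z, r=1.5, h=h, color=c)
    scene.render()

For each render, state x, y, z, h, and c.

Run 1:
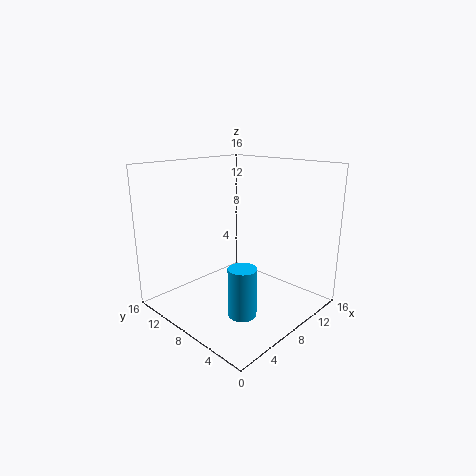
x = 5.25; y = 4.75; z = 1; h = 5.25; c = 'deepskyblue'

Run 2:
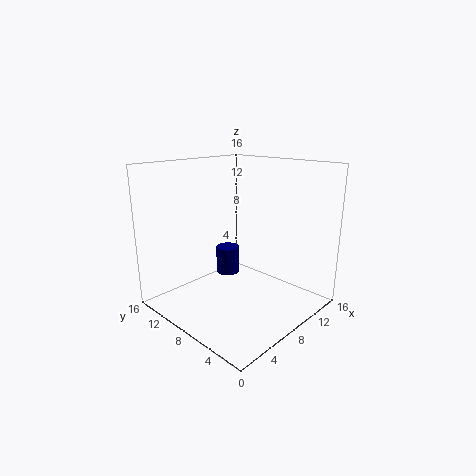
x = 11.25; y = 13; z = 1.25; h = 3.5; c = 'navy'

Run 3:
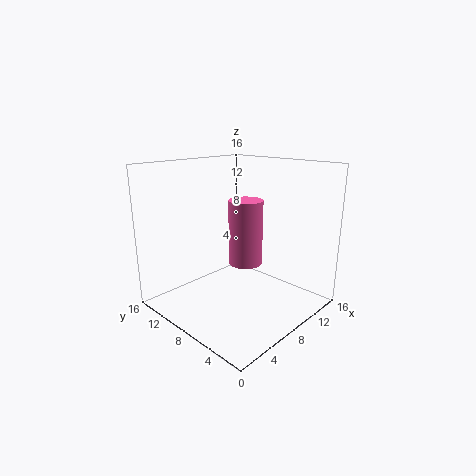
x = 3.75; y = 3; z = 8; h = 5.75; c = 'hotpink'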